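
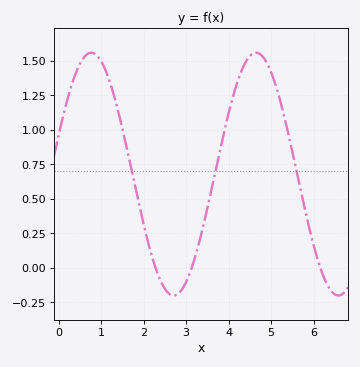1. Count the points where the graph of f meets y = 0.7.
3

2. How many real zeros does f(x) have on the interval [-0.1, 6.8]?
3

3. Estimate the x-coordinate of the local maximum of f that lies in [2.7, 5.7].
4.64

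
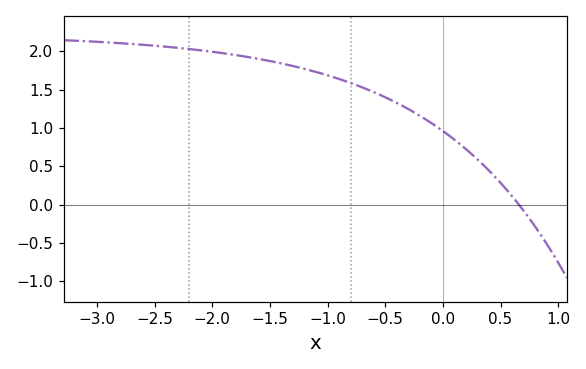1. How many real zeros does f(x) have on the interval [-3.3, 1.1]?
1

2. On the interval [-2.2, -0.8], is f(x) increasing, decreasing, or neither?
decreasing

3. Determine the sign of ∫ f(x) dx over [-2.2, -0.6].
positive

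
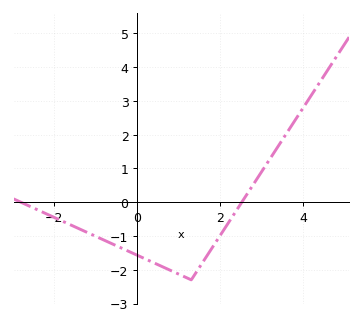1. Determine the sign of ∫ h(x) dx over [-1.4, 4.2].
negative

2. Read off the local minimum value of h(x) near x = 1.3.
-2.3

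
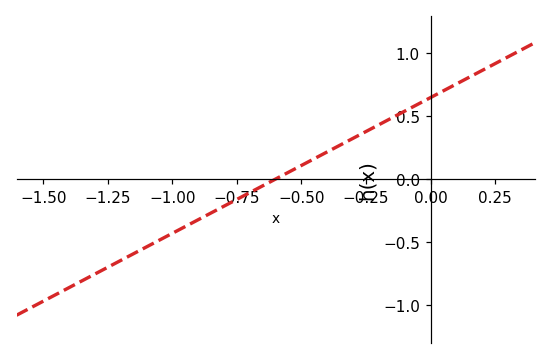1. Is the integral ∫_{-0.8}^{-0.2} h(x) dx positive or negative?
positive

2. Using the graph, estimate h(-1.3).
-0.756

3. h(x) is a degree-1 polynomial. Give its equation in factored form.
y = 1.08(x + 0.6)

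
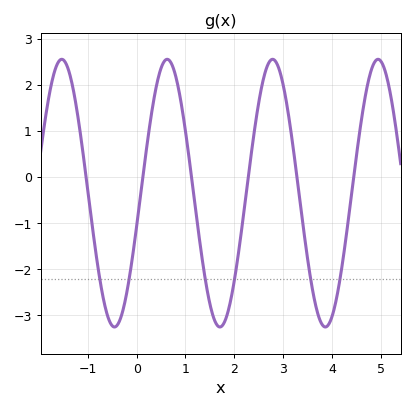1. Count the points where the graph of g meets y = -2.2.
6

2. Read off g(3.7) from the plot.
-2.9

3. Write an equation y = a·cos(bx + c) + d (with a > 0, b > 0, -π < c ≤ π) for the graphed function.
y = 2.9cos(2.9x - 1.8) - 0.35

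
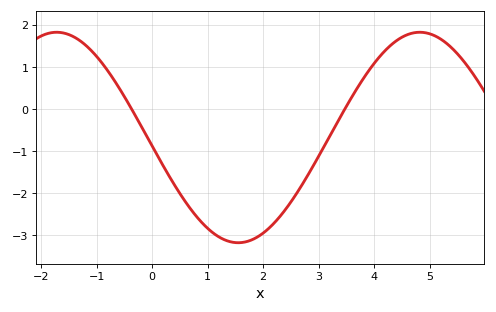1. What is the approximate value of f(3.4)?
-0.175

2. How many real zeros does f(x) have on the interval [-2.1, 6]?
2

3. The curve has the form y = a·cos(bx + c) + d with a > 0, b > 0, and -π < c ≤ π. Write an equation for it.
y = 2.5cos(0.96x + 1.65) - 0.68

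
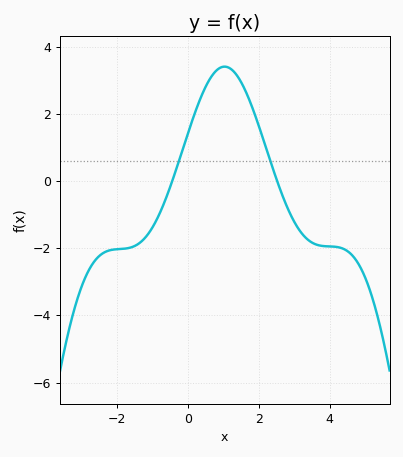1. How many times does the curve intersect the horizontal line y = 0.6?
2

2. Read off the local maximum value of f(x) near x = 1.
3.41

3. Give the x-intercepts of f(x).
-0.438, 2.52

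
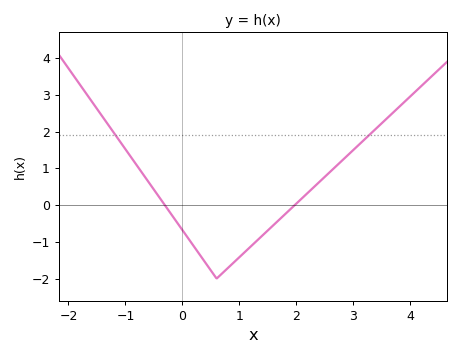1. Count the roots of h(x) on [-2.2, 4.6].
2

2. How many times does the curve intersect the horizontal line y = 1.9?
2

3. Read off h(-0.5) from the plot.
0.4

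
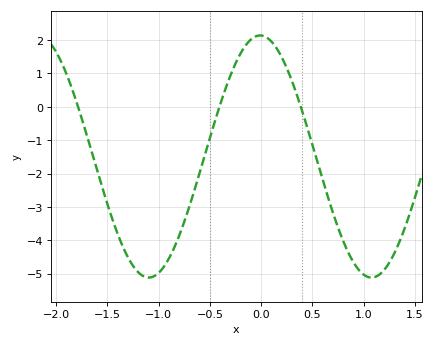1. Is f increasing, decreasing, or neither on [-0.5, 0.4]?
neither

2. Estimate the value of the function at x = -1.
-5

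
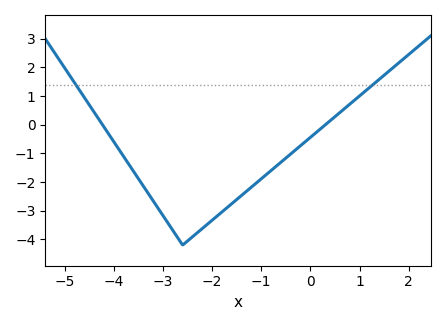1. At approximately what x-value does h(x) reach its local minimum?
-2.6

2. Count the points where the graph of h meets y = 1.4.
2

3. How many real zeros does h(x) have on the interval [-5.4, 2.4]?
2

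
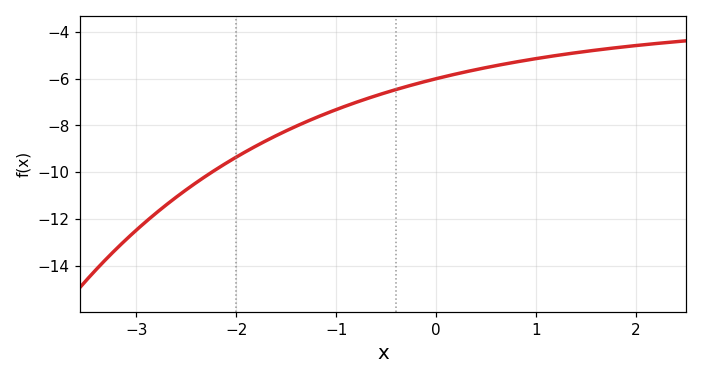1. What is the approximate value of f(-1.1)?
-7.49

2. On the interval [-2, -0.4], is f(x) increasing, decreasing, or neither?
increasing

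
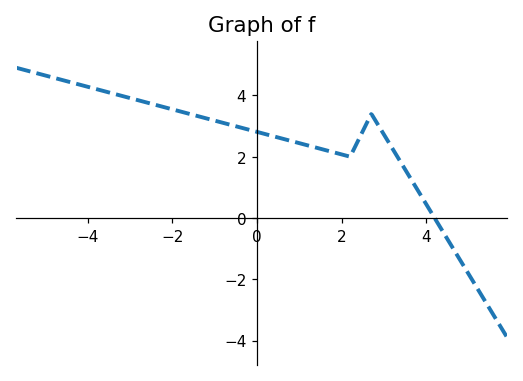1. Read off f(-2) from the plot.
3.55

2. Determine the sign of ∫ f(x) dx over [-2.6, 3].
positive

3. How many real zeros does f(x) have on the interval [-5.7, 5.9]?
1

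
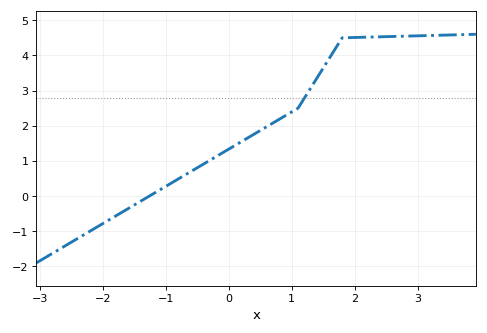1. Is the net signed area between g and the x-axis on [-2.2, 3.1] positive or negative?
positive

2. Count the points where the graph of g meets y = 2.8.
1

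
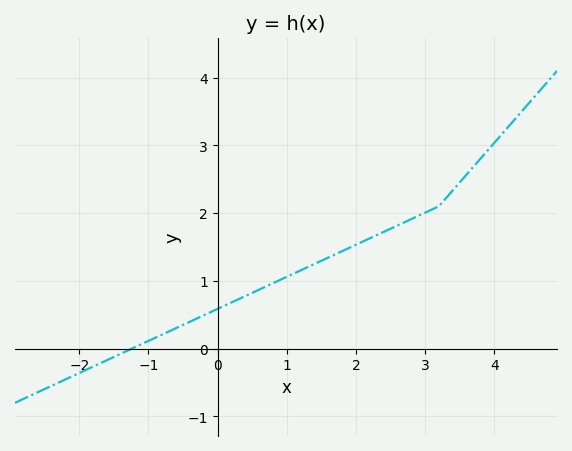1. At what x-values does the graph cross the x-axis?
-1.24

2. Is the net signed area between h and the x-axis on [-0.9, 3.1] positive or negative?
positive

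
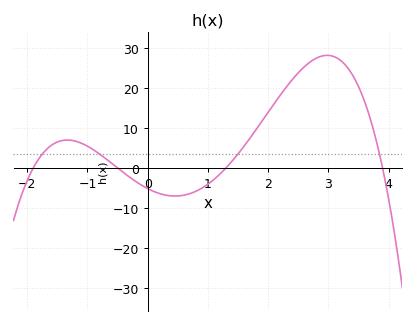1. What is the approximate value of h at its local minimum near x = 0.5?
-7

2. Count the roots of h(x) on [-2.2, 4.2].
4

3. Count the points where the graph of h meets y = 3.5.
4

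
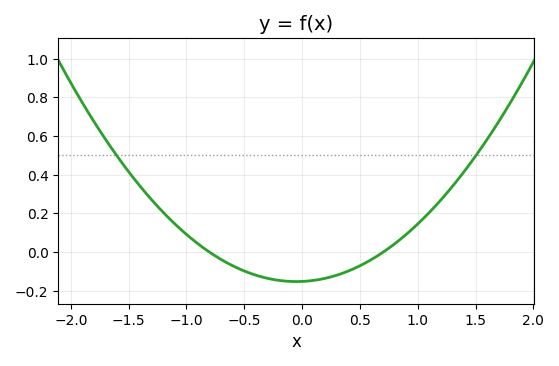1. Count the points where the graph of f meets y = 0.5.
2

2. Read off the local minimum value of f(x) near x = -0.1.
-0.152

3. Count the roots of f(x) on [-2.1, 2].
2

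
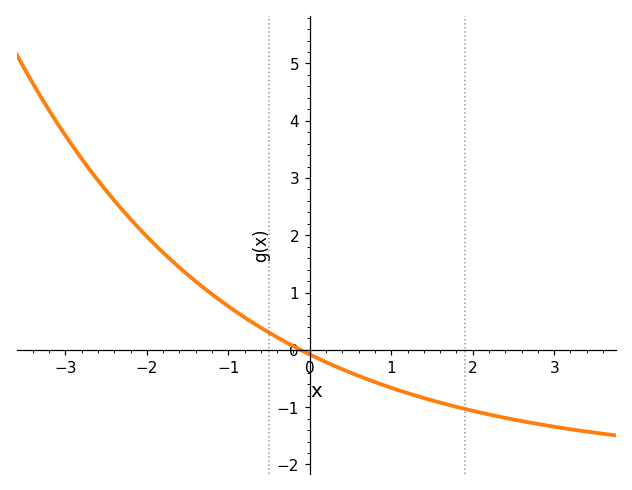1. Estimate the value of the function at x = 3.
-1.3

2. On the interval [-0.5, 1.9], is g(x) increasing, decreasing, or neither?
decreasing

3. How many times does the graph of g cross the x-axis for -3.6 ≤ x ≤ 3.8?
1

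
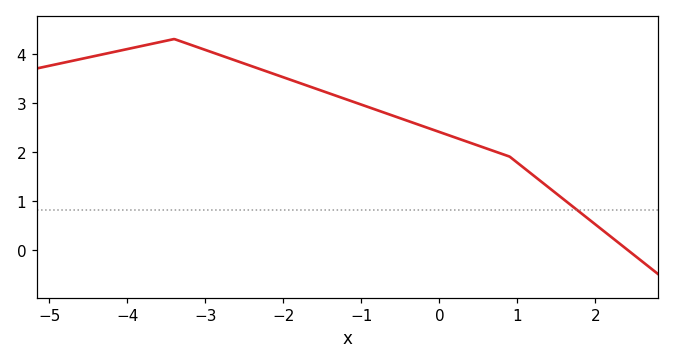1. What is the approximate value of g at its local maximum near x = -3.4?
4.3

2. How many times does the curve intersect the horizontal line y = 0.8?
1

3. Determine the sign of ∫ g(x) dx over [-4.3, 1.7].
positive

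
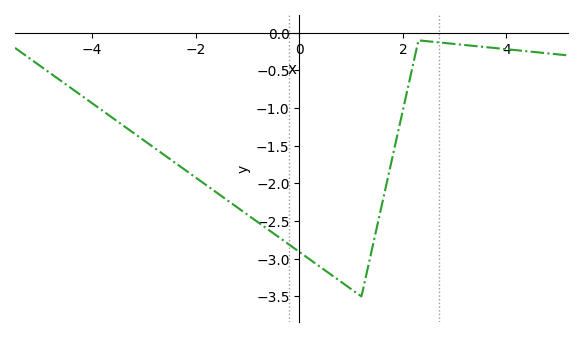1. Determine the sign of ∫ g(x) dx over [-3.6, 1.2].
negative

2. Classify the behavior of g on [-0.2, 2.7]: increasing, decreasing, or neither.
neither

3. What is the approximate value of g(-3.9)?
-0.985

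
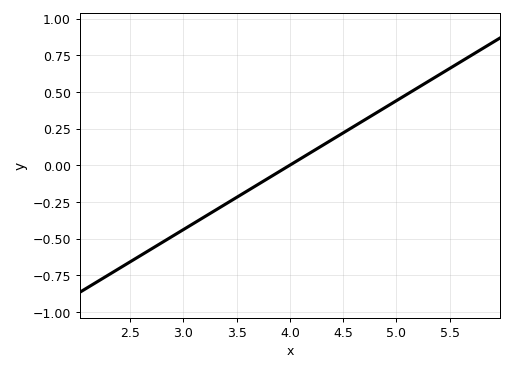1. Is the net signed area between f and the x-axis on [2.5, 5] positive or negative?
negative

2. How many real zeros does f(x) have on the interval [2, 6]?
1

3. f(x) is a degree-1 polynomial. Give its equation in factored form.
y = 0.44(x - 4)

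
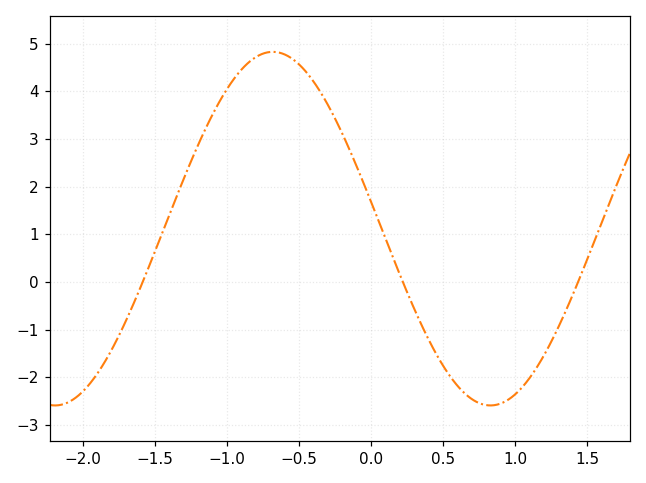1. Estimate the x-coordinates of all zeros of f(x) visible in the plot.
-1.6, 0.2, 1.4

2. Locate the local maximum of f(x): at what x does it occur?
-0.7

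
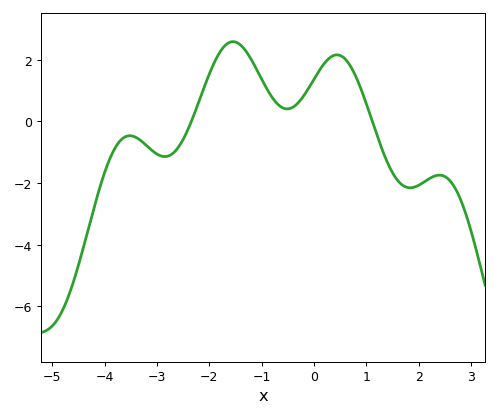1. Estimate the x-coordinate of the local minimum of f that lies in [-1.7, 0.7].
-0.515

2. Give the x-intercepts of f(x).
-2.34, 1.11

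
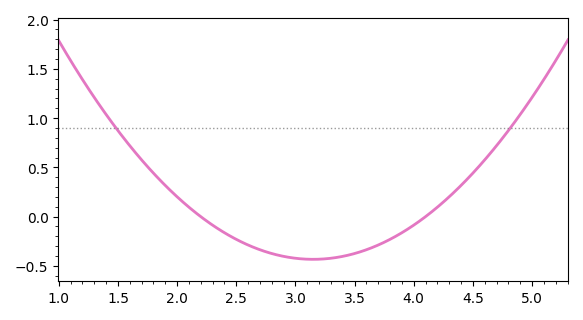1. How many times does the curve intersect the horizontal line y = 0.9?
2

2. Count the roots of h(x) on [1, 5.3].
2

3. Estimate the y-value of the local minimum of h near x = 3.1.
-0.45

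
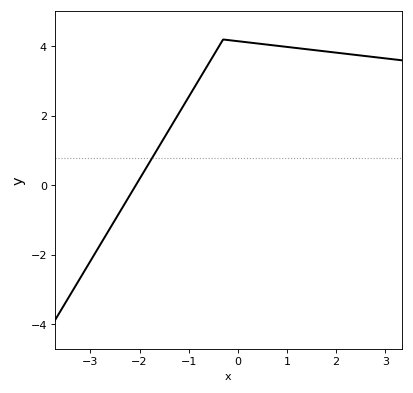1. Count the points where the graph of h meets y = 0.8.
1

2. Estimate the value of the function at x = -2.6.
-1.2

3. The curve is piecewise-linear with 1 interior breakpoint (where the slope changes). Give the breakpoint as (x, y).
(-0.3, 4.2)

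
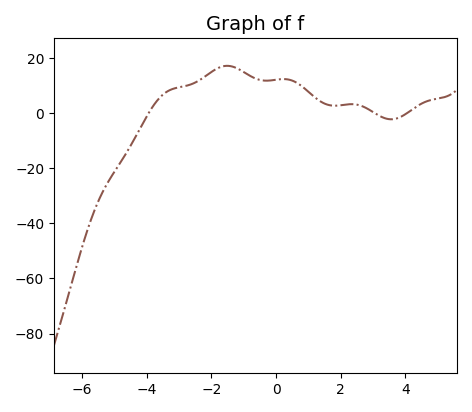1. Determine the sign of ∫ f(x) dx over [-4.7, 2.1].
positive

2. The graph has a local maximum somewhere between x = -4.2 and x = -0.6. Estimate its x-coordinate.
-1.51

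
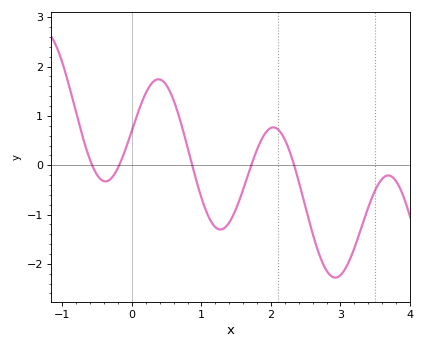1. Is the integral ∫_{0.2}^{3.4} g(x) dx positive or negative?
negative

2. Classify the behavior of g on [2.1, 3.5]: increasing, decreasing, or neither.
neither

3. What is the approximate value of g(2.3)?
0.154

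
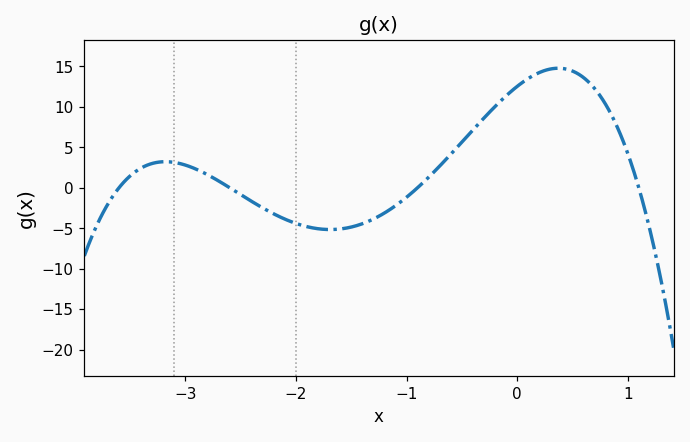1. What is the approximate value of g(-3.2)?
3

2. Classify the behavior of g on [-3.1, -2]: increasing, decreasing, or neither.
decreasing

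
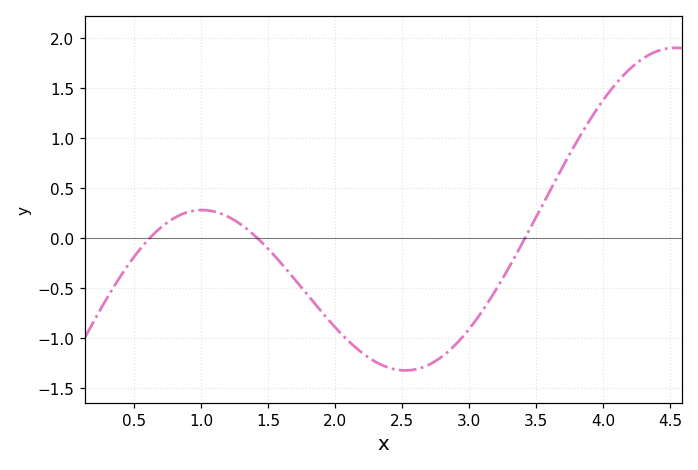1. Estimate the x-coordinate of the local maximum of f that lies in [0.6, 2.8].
1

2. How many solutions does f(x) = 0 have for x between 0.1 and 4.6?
3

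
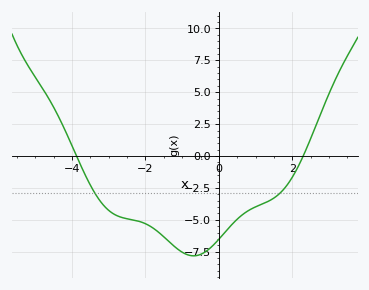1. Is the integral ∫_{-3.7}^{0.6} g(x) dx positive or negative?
negative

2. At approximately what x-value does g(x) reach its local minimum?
-0.69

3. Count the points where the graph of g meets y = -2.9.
2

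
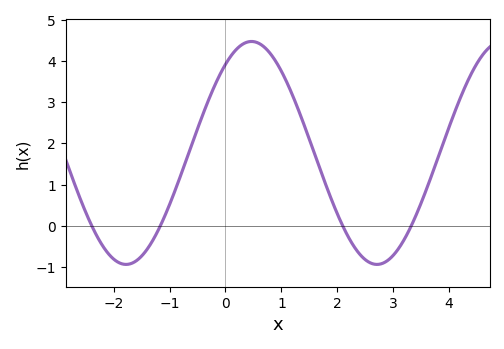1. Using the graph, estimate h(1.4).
2.47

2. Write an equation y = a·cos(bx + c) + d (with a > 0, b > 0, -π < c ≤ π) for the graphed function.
y = 2.71cos(1.4x - 0.652) + 1.77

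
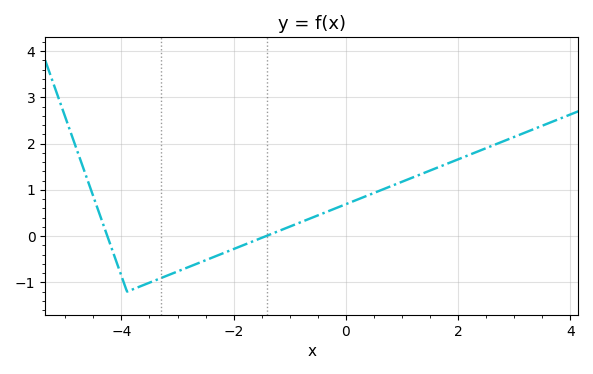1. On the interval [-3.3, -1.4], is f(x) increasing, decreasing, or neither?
increasing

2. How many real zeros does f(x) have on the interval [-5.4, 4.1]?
2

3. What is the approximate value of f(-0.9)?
0.3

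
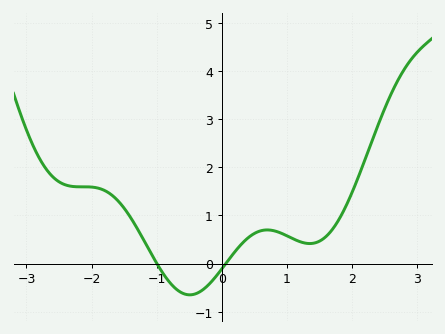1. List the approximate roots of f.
-0.995, 0.064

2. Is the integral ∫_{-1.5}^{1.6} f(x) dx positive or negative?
positive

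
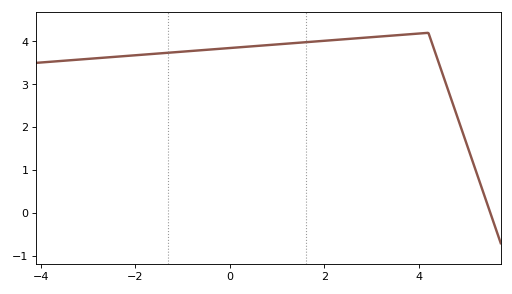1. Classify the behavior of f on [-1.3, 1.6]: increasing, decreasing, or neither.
increasing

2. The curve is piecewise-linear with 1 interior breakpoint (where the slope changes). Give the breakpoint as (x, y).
(4.2, 4.2)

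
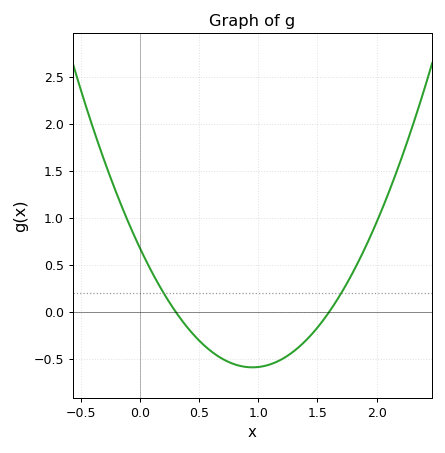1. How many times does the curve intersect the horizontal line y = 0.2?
2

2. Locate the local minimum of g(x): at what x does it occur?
0.95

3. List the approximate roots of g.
0.3, 1.6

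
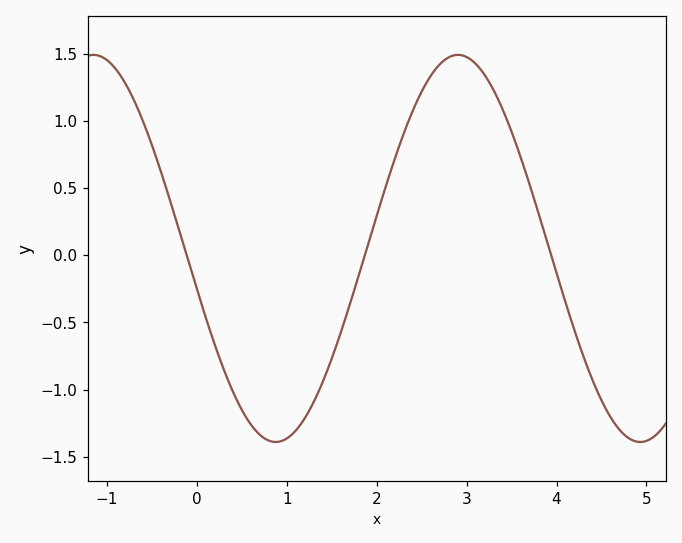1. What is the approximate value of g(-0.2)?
0.2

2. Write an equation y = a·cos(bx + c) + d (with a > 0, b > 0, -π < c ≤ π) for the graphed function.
y = 1.44cos(1.6x + 1.8) + 0.05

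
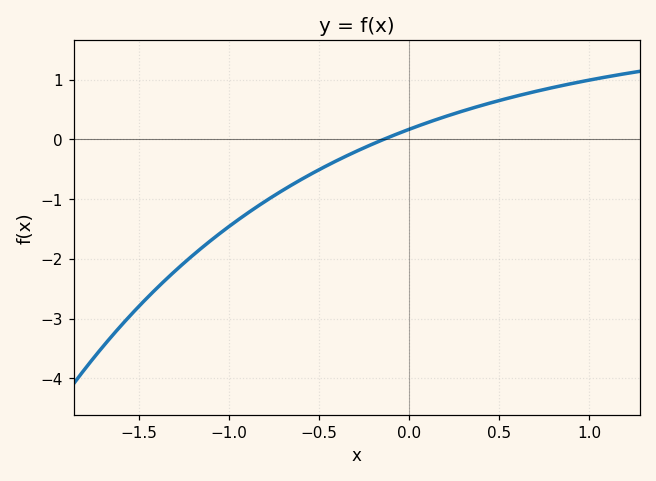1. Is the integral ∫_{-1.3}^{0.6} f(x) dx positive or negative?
negative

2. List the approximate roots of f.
-0.143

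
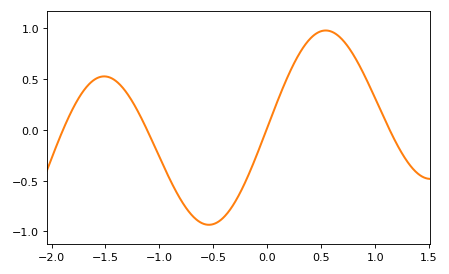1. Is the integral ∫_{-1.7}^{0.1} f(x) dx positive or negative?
negative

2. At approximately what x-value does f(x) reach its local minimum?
-0.55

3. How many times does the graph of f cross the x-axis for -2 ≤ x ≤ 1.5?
4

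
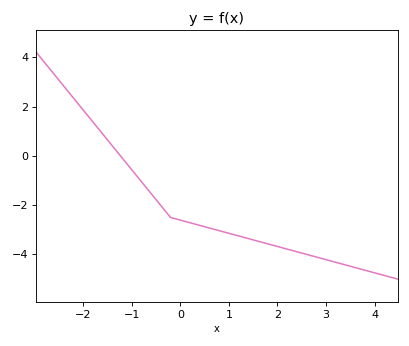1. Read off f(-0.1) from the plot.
-2.6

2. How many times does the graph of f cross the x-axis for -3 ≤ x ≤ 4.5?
1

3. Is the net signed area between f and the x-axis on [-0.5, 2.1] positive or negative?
negative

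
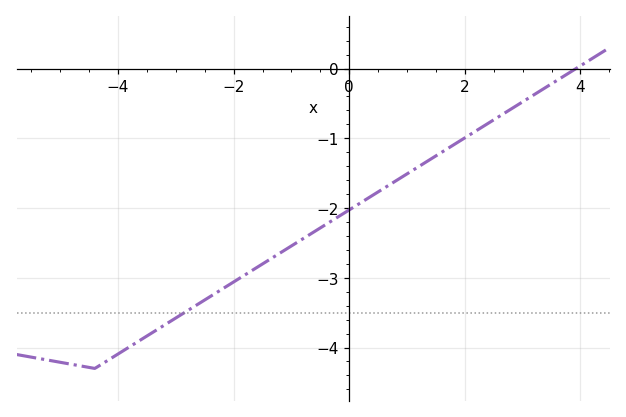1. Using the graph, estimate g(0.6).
-1.72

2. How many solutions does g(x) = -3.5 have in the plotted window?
1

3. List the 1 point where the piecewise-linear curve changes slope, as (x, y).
(-4.4, -4.3)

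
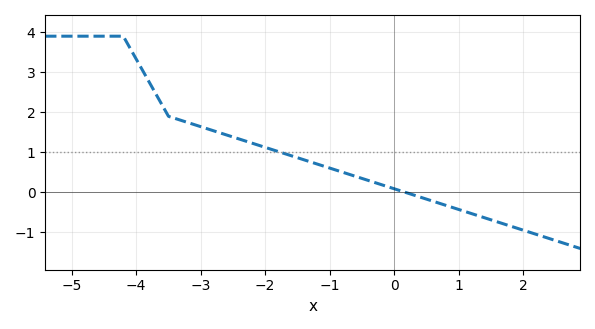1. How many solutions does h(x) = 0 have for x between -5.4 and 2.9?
1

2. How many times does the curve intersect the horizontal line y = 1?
1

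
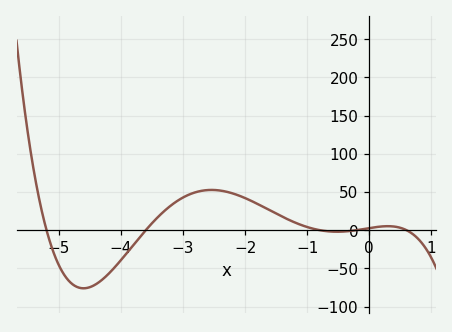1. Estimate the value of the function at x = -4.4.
-70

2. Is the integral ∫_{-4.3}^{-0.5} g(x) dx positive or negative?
positive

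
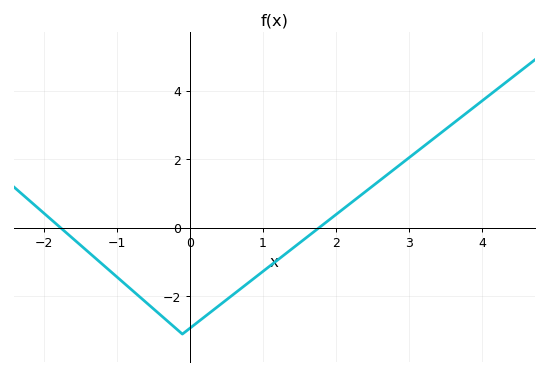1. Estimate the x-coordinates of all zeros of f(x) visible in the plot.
-1.77, 1.77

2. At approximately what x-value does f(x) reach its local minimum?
-0.1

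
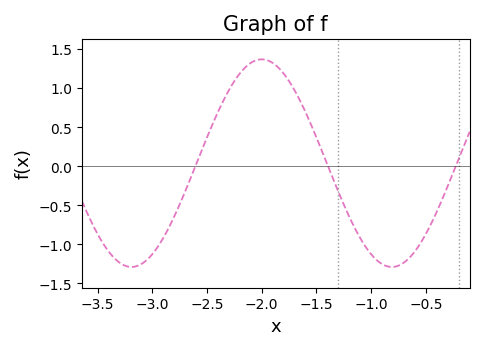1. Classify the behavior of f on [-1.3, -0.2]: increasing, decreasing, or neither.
neither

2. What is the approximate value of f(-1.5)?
0.35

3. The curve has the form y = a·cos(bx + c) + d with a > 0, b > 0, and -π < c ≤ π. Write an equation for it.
y = 1.33cos(2.6x - 1) + 0.04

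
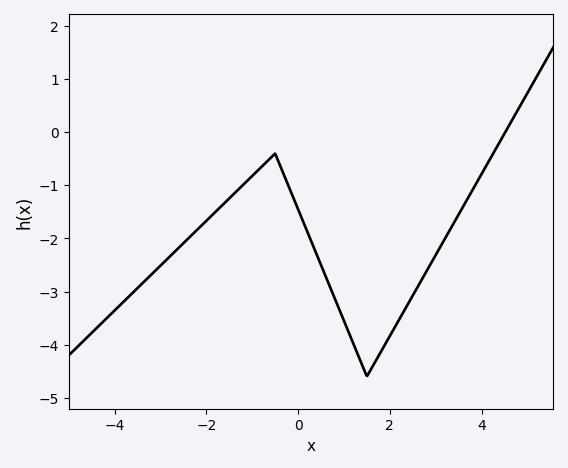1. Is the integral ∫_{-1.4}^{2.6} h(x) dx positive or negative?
negative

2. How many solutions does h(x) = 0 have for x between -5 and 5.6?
1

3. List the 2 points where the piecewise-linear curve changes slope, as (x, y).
(-0.5, -0.4); (1.5, -4.6)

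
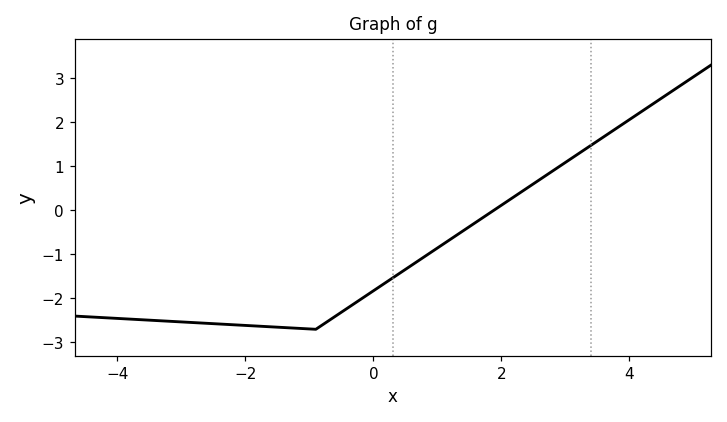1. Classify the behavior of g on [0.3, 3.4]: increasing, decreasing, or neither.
increasing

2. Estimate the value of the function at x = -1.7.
-2.6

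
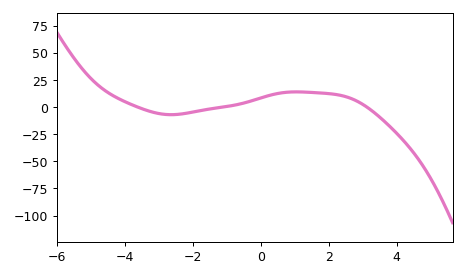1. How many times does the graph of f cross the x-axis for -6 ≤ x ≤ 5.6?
3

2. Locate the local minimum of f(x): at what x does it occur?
-2.64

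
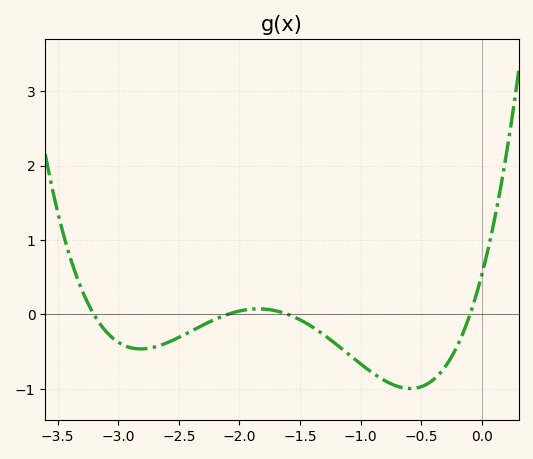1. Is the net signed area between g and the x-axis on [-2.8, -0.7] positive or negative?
negative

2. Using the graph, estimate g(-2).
0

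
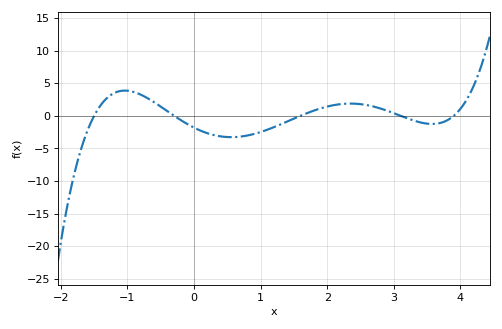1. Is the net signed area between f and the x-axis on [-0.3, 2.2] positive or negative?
negative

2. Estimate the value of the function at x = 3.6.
-1.25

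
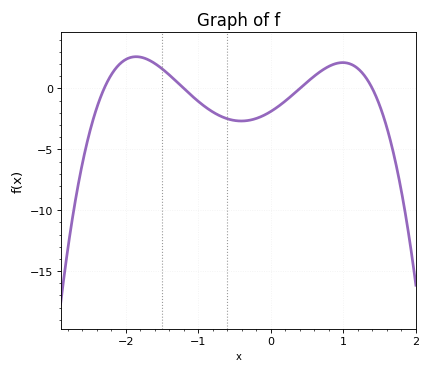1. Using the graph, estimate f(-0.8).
-1.93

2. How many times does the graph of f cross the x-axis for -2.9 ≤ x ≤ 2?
4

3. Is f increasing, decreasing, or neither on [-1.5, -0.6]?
decreasing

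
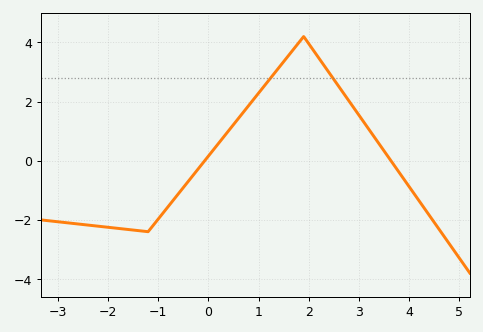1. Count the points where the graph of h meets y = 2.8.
2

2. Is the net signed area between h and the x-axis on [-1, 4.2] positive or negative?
positive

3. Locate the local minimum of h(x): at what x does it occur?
-1.2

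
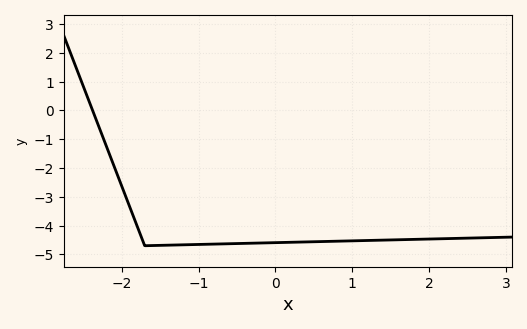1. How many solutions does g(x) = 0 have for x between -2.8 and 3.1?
1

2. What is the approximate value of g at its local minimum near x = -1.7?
-4.7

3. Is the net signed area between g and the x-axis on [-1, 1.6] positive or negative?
negative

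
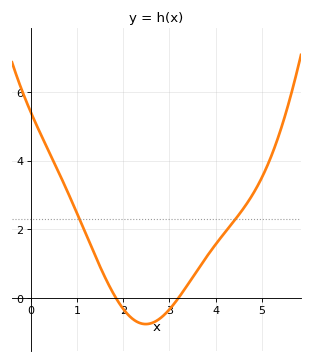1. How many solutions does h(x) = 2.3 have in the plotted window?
2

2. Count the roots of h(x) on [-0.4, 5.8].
2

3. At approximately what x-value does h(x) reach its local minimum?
2.5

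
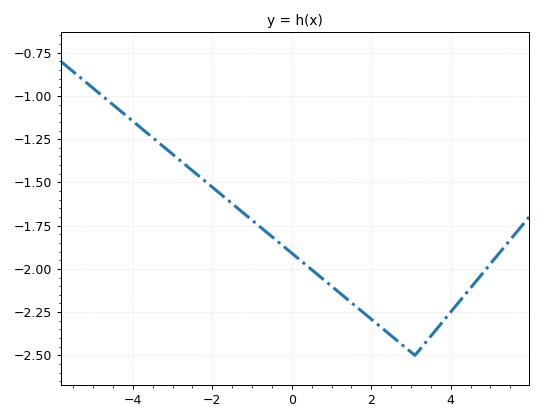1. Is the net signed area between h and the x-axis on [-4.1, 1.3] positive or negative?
negative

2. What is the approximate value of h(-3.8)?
-1.18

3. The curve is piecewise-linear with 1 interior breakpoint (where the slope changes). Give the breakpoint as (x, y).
(3.1, -2.5)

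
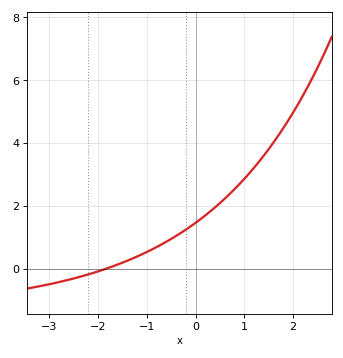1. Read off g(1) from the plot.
2.87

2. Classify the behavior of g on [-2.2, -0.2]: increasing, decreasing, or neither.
increasing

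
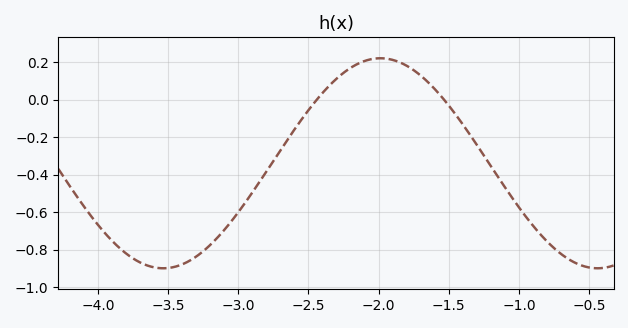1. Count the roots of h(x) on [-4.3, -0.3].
2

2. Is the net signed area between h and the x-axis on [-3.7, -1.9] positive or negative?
negative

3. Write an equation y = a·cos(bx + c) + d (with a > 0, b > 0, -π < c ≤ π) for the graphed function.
y = 0.56cos(2x - 2.2) - 0.34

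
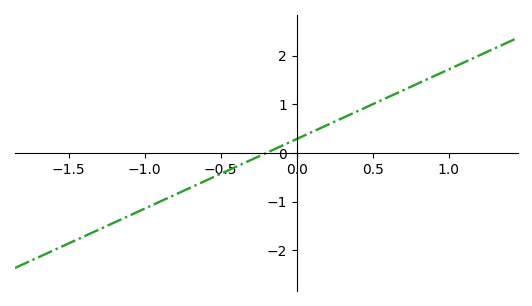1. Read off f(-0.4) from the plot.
-0.3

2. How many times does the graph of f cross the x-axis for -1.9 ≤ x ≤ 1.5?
1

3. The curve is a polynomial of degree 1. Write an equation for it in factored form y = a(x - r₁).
y = 1.43(x + 0.2)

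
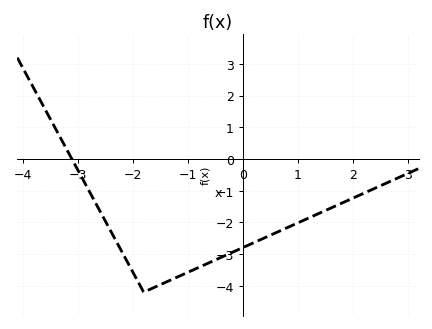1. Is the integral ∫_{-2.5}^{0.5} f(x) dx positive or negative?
negative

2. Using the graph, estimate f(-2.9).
-0.7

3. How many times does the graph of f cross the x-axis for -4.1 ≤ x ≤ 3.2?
1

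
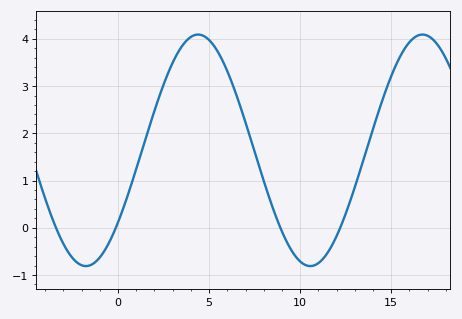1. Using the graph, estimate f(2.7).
3.2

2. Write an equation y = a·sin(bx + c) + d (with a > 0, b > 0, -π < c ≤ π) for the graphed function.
y = 2.45sin(0.51x - 0.67) + 1.64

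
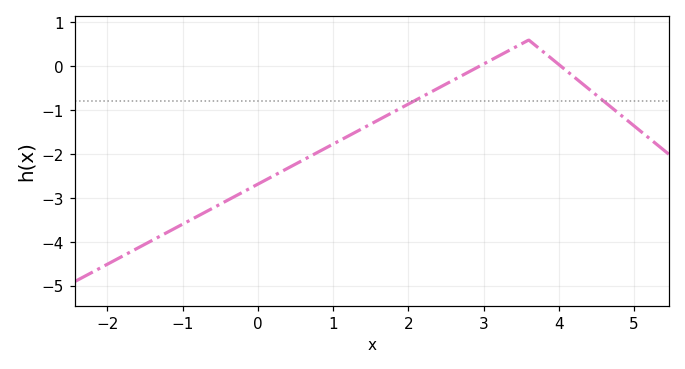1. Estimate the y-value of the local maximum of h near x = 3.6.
0.6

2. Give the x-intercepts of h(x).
3, 4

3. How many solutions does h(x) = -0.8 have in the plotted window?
2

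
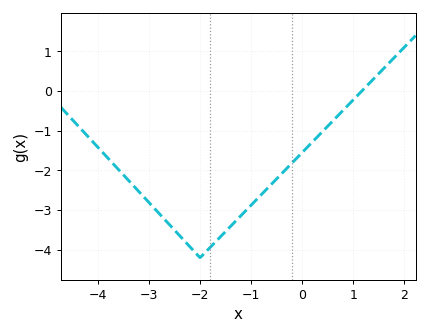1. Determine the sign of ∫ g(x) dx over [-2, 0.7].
negative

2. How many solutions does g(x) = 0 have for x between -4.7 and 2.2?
1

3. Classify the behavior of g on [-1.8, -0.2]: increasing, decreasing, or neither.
increasing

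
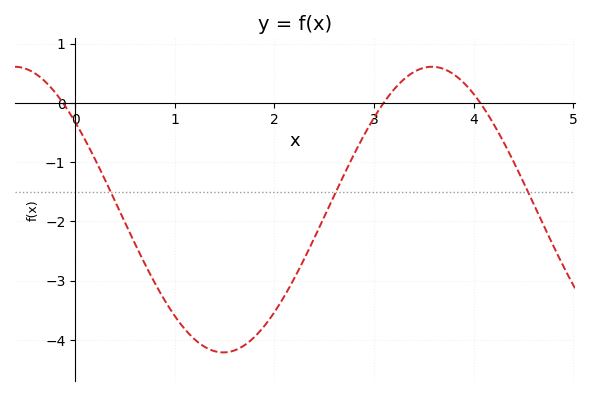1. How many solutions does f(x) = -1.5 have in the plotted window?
3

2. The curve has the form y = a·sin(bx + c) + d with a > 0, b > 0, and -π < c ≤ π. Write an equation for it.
y = 2.41sin(1.5x + 2.5) - 1.8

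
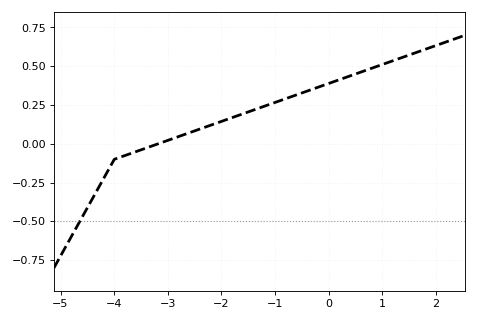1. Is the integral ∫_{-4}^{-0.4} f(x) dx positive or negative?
positive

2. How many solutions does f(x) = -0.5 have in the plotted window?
1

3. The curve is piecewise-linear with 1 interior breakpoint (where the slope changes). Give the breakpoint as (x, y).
(-4, -0.1)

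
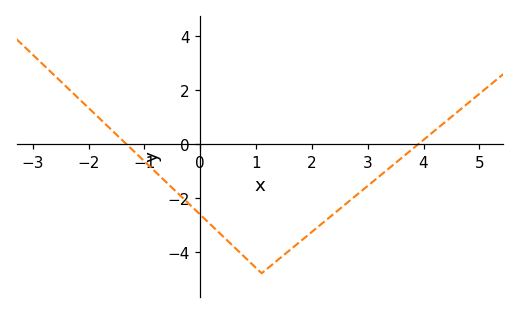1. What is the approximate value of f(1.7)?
-3.77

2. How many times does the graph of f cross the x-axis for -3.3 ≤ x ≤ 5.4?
2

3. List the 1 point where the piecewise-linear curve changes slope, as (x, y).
(1.1, -4.8)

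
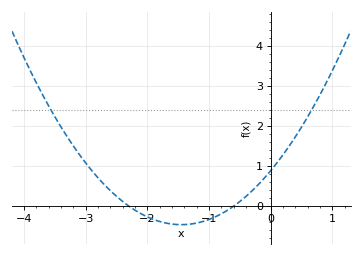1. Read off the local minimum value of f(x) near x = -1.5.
-0.462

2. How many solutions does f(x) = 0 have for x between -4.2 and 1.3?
2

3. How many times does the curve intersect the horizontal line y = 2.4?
2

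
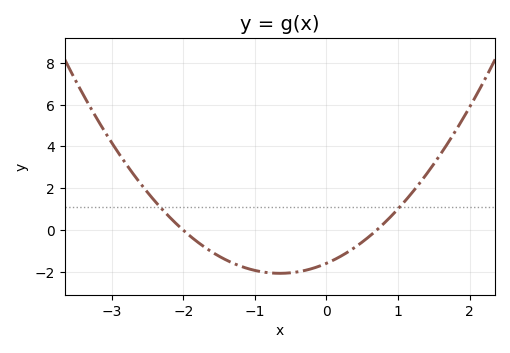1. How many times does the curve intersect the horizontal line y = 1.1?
2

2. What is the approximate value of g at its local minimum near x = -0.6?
-2.06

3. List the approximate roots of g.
-2, 0.7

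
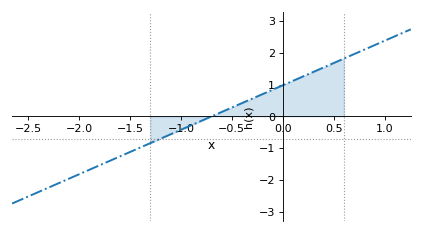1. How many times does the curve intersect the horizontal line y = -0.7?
1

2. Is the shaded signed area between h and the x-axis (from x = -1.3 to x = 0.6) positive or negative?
positive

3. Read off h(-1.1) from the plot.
-0.6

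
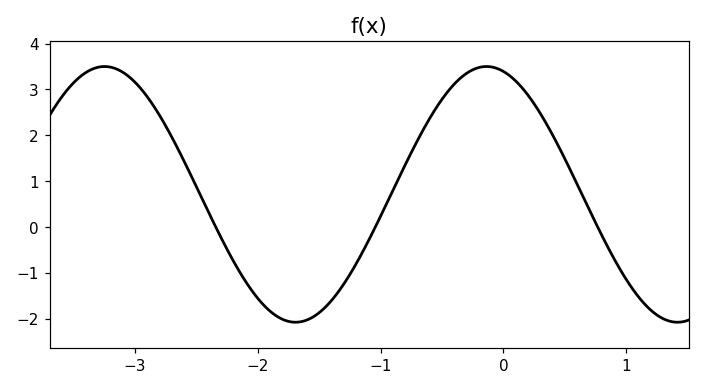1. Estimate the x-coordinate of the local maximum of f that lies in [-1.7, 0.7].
-0.1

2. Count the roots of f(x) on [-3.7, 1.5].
3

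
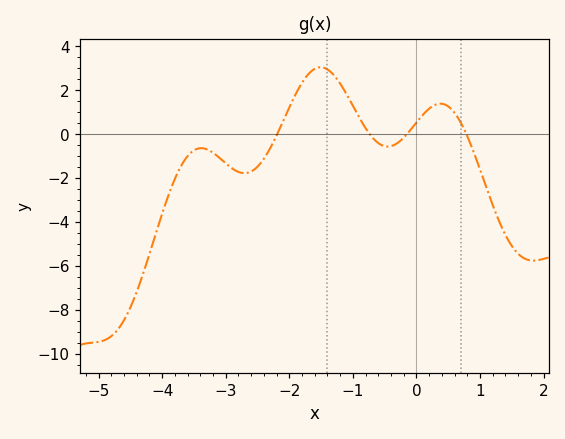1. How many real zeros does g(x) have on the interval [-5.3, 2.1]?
4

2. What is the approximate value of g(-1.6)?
3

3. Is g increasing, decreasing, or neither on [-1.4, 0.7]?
neither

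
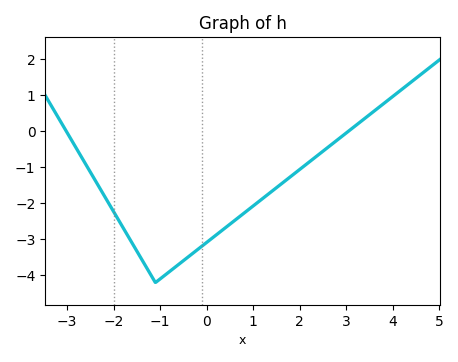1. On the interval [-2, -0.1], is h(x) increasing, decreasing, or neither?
neither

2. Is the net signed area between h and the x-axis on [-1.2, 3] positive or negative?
negative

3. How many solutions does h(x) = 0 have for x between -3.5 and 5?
2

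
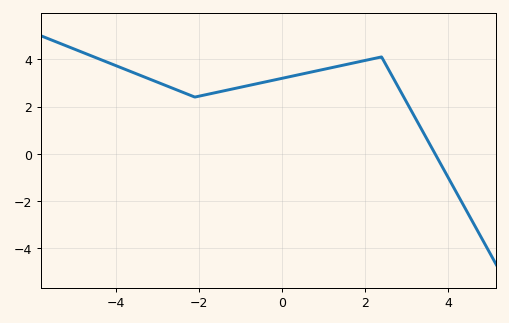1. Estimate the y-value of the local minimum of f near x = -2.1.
2.4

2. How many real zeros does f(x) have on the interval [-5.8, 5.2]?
1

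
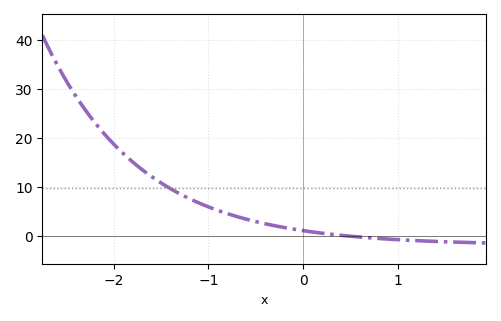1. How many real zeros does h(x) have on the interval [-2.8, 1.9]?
1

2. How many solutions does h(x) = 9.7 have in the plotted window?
1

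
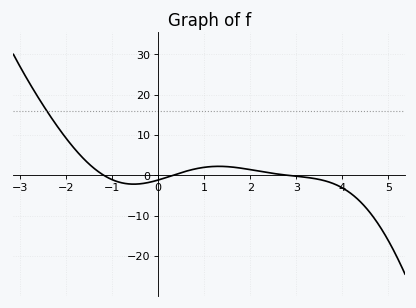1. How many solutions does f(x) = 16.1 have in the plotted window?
1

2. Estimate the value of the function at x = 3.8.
-1.99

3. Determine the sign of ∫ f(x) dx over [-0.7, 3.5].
positive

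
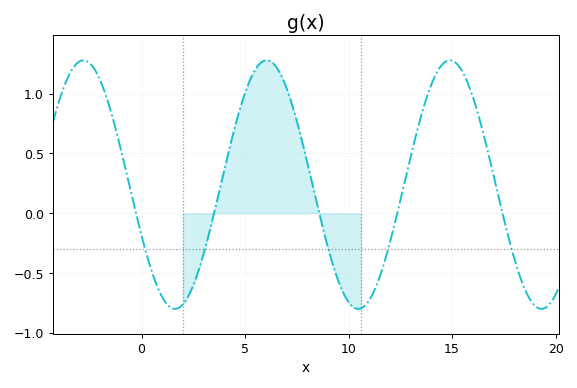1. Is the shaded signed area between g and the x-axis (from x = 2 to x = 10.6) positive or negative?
positive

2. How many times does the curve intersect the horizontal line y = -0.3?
5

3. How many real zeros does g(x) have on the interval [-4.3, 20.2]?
5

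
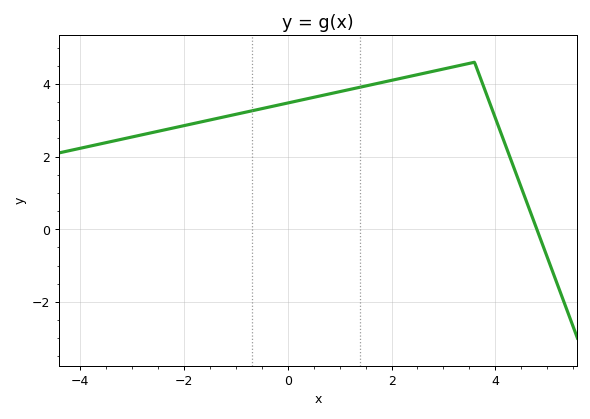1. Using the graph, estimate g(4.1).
2.68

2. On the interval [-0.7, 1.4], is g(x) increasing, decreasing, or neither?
increasing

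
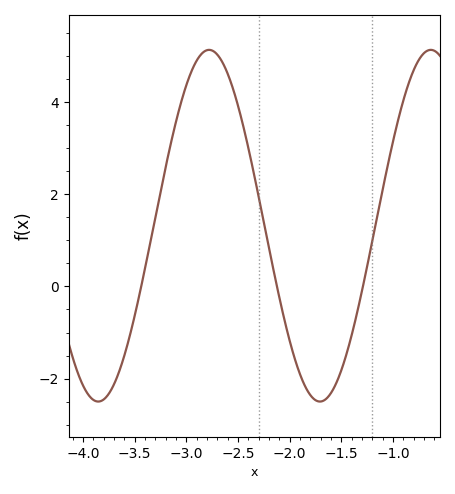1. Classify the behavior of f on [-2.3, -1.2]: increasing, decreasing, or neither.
neither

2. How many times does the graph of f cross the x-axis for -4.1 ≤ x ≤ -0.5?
3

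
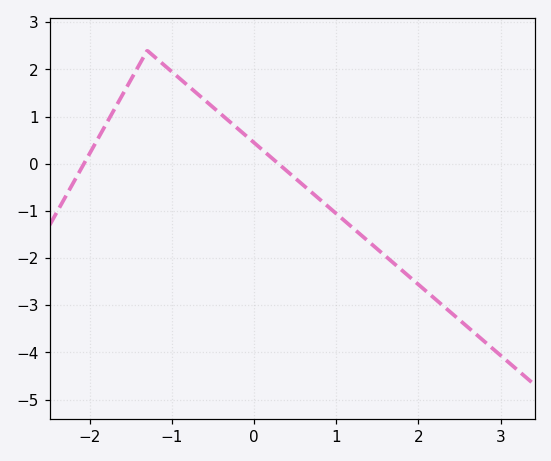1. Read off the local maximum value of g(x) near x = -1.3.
2.4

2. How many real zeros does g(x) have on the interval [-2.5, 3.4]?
2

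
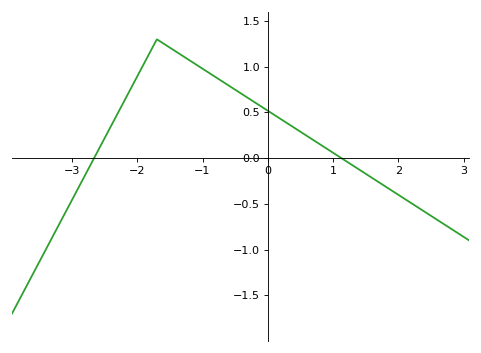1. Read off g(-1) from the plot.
0.978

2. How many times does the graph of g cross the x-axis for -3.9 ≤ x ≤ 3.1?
2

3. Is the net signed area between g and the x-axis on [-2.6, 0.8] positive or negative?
positive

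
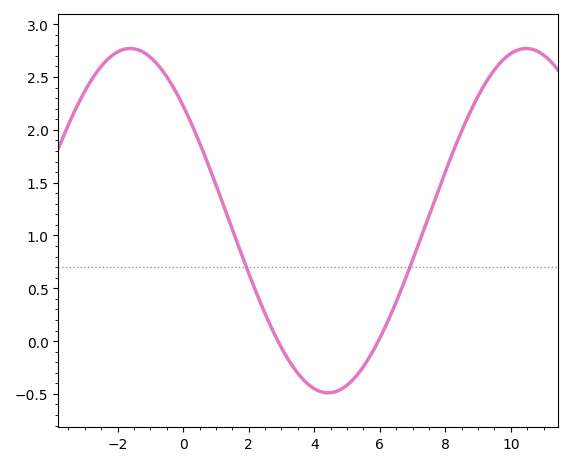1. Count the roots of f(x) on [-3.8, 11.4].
2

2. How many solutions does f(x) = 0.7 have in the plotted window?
2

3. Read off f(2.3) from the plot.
0.4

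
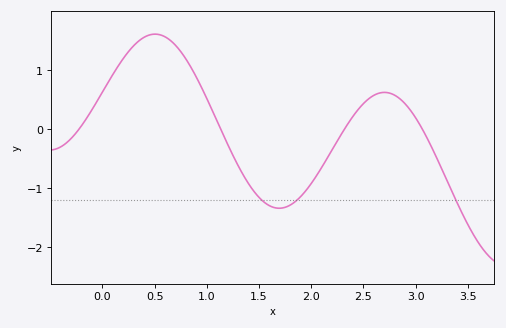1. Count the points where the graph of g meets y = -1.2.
3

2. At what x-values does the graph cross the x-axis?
-0.2, 1.1, 2.3, 3.1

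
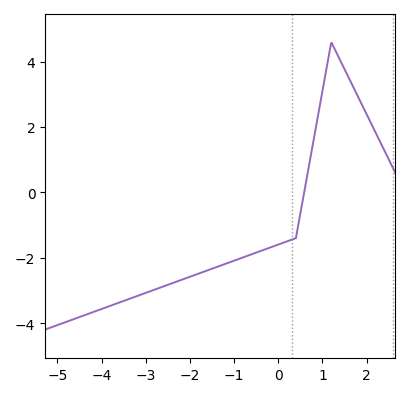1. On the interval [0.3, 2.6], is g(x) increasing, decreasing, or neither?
neither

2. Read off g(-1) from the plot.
-2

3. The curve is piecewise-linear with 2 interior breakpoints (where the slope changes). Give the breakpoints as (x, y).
(0.4, -1.4); (1.2, 4.6)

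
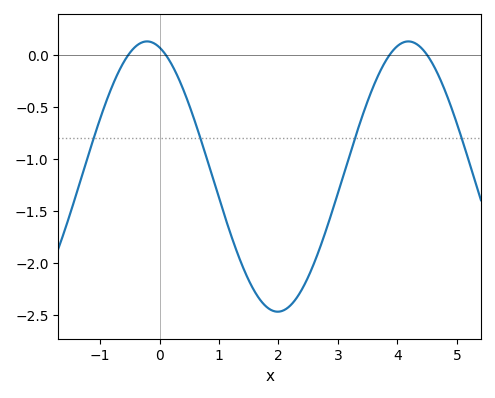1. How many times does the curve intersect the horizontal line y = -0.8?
4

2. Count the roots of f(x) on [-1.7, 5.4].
4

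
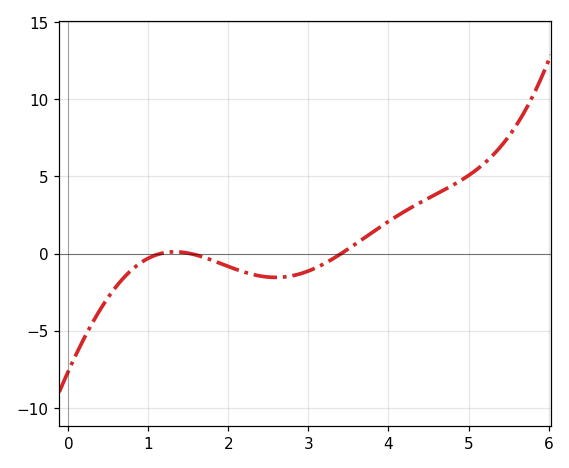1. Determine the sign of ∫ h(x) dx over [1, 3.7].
negative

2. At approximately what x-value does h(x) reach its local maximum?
1.3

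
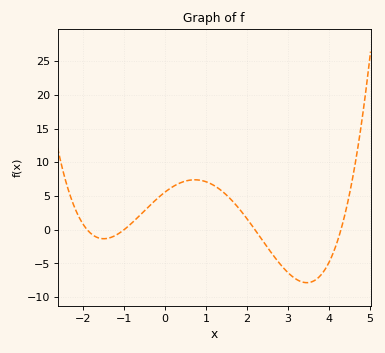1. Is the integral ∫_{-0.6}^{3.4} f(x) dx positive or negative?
positive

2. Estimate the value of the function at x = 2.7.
-4.22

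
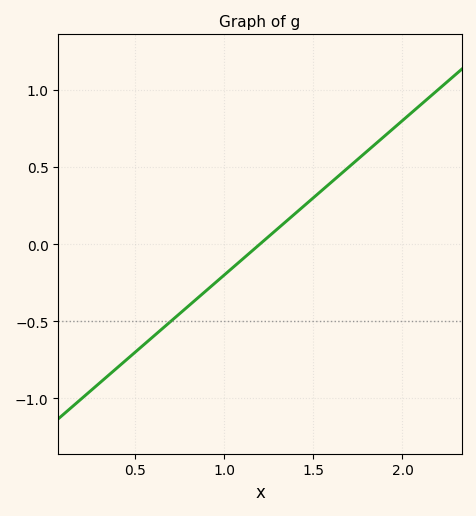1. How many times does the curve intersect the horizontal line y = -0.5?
1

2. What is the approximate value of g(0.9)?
-0.3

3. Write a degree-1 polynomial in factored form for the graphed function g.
y = 1(x - 1.2)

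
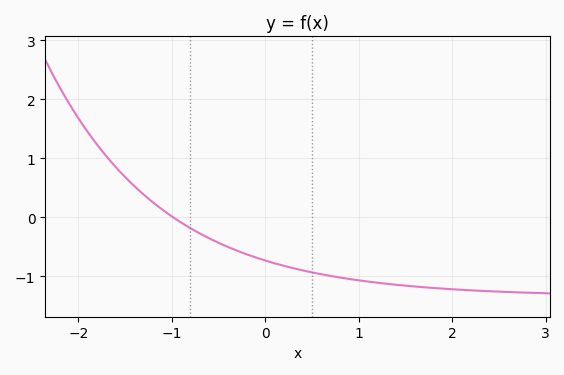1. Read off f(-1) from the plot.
0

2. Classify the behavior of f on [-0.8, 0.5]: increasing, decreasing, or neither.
decreasing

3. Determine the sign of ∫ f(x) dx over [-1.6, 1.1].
negative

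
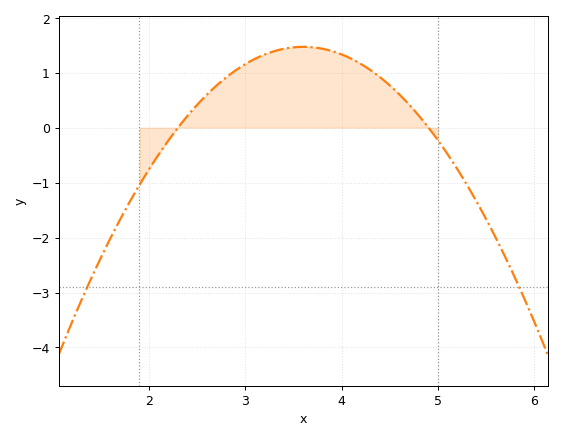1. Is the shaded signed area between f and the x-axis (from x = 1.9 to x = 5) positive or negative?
positive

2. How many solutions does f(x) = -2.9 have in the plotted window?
2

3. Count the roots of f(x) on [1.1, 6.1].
2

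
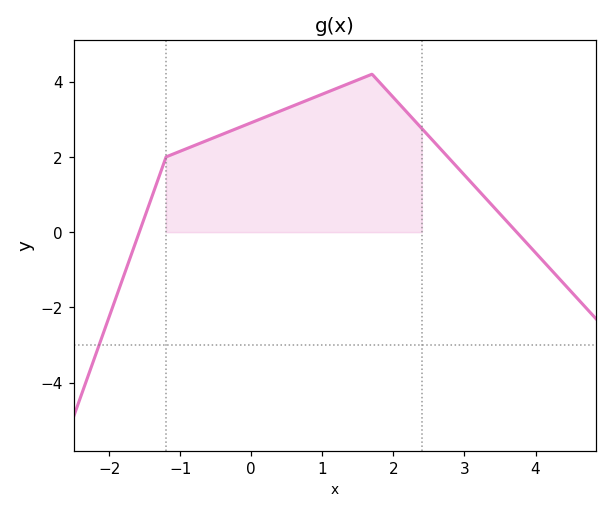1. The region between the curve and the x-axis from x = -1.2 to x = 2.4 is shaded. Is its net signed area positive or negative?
positive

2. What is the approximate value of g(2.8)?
1.93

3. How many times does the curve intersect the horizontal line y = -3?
1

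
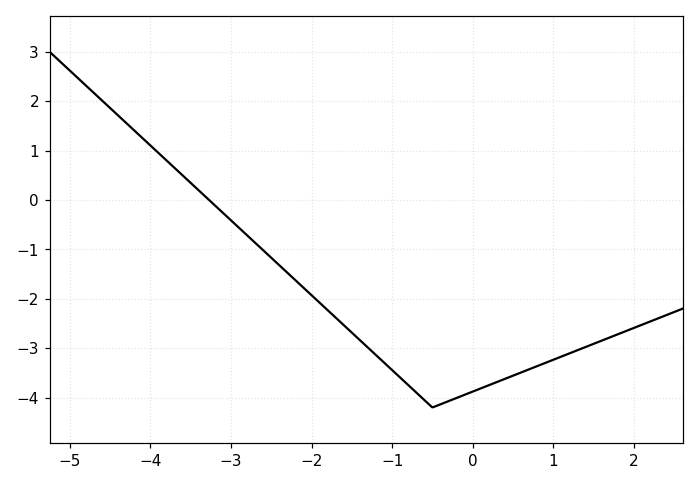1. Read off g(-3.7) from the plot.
0.65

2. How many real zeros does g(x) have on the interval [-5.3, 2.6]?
1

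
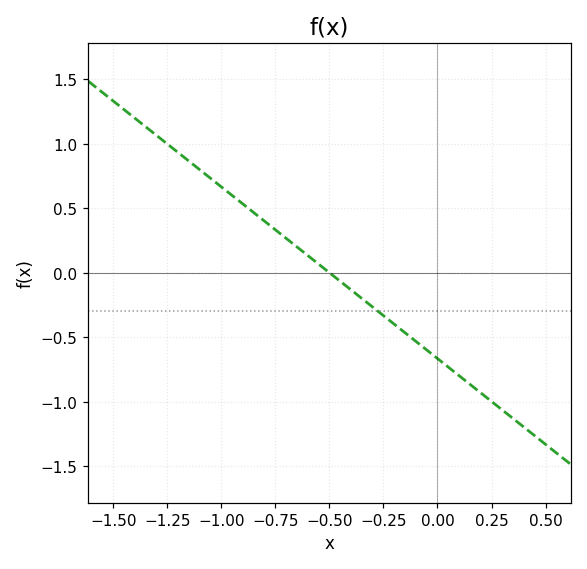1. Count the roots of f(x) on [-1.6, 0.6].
1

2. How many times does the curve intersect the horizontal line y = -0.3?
1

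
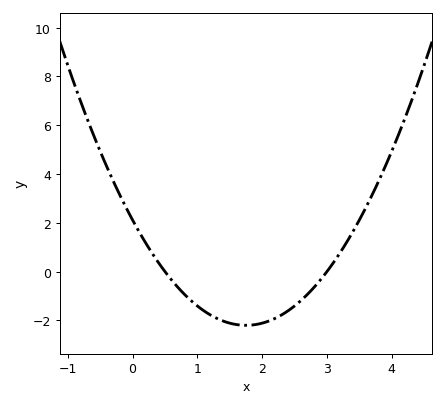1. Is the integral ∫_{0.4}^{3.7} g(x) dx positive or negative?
negative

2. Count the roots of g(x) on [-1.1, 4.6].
2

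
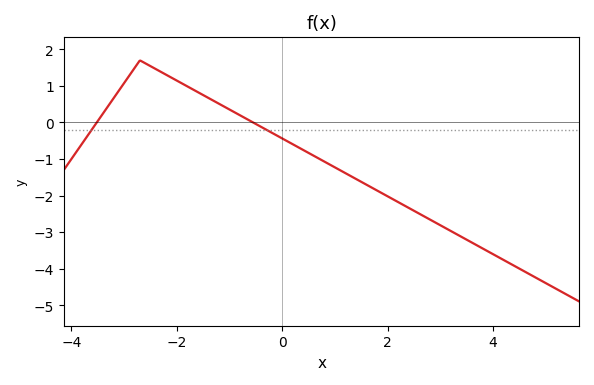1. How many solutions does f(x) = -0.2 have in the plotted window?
2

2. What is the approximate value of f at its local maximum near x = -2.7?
1.7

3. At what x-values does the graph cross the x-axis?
-3.6, -0.6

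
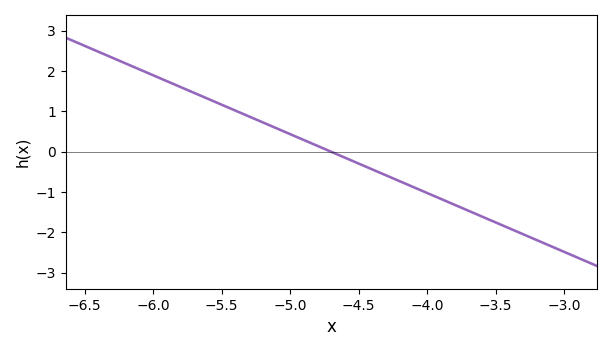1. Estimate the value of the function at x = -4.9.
0.3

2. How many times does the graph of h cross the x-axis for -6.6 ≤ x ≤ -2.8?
1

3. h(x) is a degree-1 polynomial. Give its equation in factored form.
y = -1.46(x + 4.7)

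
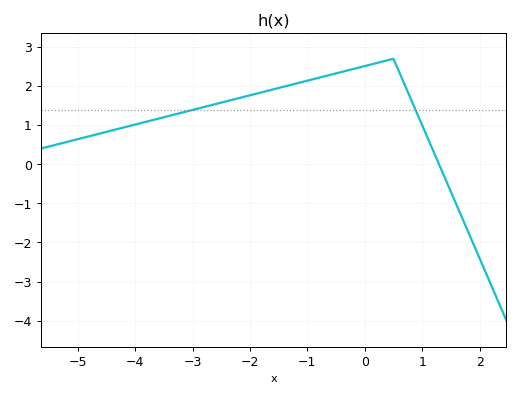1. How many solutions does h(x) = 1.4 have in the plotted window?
2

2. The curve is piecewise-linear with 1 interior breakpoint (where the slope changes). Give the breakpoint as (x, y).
(0.5, 2.7)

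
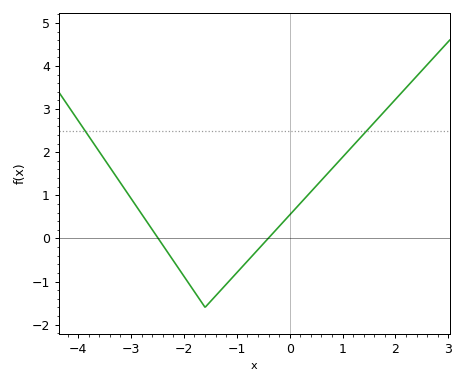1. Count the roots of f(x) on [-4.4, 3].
2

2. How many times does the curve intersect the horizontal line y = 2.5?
2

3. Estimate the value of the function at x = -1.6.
-1.6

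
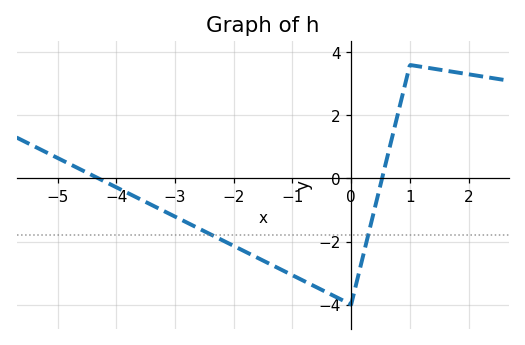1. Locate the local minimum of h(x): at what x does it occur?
-0.004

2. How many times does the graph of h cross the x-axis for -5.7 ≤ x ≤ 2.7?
2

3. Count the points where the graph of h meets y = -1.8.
2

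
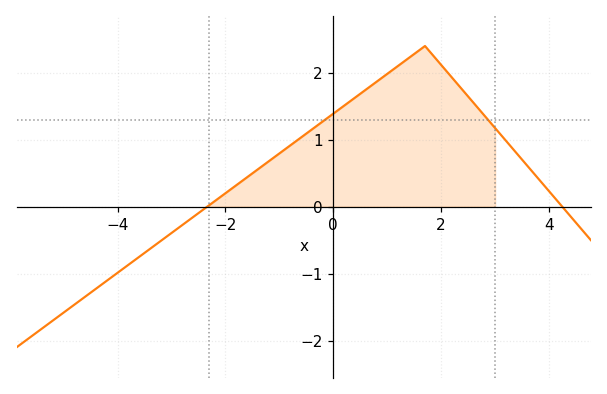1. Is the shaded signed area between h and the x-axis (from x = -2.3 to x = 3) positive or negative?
positive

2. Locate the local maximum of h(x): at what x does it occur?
1.6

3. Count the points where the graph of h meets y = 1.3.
2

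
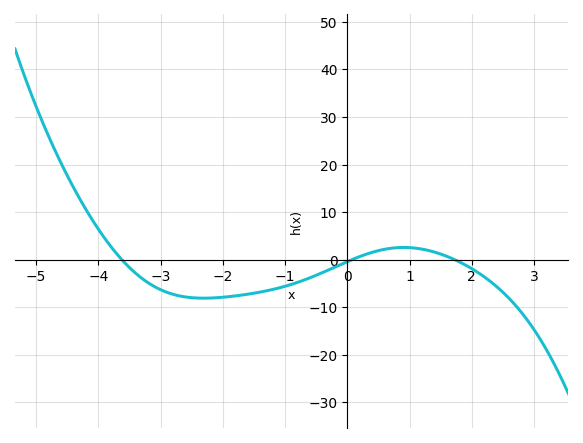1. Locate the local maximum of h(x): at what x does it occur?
1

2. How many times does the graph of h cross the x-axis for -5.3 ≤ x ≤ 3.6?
3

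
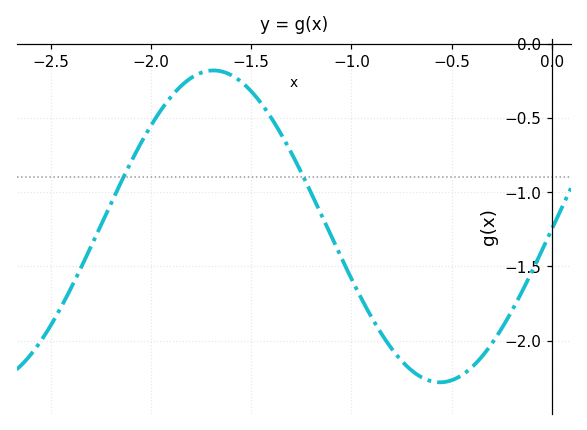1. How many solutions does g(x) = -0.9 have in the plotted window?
2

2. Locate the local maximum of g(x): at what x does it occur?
-1.69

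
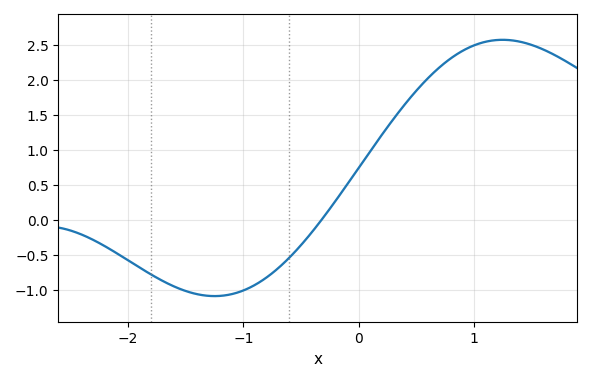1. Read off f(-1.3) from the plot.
-1.09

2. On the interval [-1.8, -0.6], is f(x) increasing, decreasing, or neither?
neither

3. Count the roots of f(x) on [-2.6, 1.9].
1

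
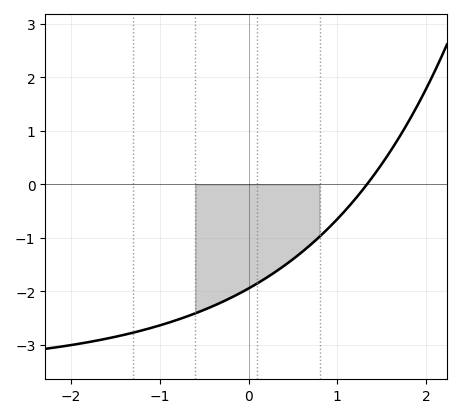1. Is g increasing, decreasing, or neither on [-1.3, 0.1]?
increasing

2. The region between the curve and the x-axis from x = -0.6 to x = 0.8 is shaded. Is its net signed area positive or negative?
negative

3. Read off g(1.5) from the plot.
0.4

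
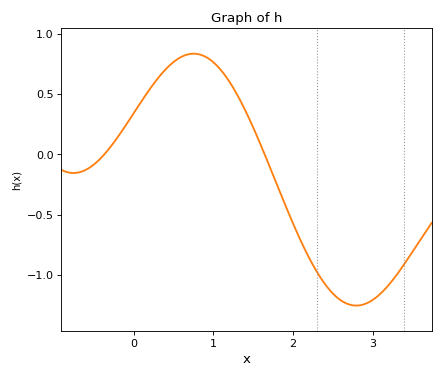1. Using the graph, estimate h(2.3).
-0.973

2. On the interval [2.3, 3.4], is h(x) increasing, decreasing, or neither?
neither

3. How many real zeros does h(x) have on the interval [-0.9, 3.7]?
2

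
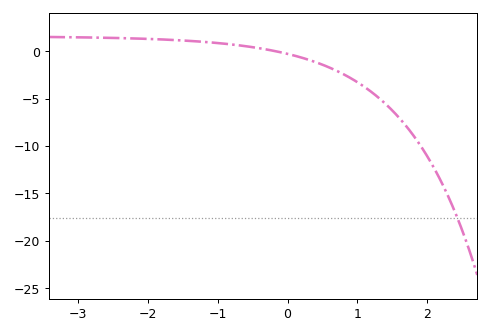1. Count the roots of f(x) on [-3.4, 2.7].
1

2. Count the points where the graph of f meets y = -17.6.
1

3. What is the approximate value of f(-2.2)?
1.35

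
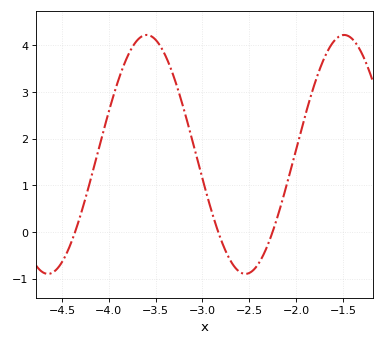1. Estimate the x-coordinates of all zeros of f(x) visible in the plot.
-4.35, -2.85, -2.25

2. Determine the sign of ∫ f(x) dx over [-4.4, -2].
positive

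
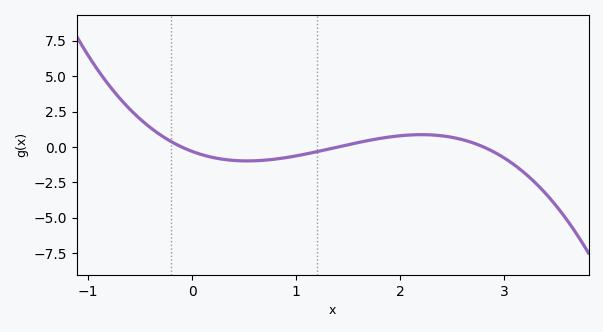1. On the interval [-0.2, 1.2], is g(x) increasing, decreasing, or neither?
neither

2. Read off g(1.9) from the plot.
0.711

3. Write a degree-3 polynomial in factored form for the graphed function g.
y = -0.79(x + 0.1)(x - 1.4)(x - 2.8)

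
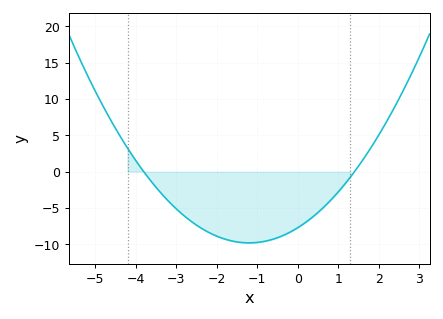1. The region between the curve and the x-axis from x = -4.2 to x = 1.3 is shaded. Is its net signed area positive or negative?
negative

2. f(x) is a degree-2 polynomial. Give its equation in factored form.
y = 1.45(x + 3.8)(x - 1.4)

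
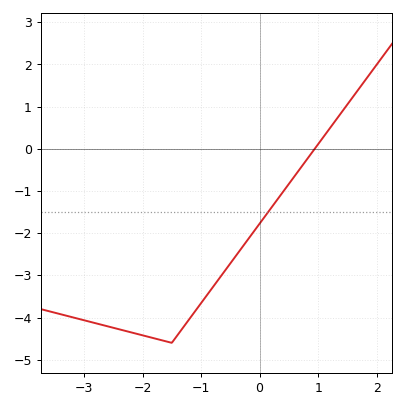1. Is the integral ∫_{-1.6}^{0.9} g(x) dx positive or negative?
negative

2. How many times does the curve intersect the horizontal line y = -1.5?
1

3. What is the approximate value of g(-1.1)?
-3.8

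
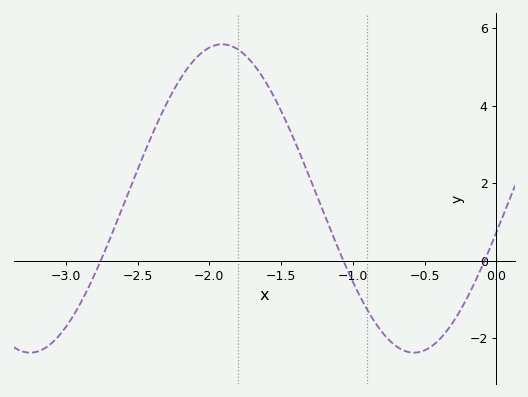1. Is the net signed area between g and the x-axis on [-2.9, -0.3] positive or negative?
positive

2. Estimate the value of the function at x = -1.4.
3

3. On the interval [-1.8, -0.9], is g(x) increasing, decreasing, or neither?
decreasing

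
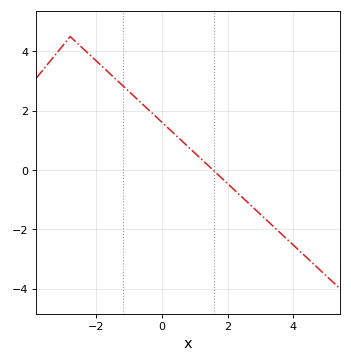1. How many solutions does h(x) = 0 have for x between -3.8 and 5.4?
1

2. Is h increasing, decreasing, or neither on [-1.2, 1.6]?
decreasing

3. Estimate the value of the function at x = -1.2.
2.85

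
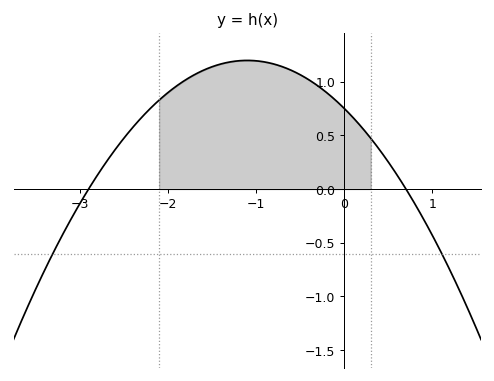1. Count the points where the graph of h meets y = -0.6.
2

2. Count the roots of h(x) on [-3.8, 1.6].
2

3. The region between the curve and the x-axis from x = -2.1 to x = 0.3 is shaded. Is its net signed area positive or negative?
positive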